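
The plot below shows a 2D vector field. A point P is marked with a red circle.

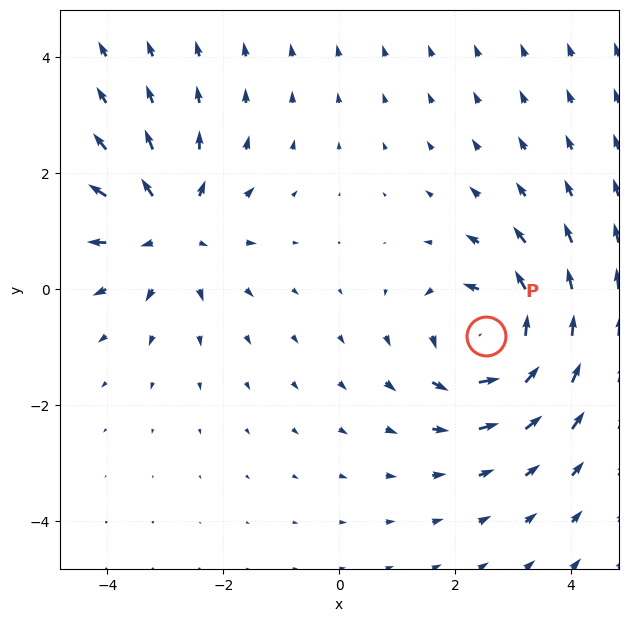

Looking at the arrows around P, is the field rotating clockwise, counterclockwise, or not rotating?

Near P at (2.5, -0.8) the arrows circulate counterclockwise. The curl (z-component) there is about +5; positive curl means counterclockwise rotation.

counterclockwise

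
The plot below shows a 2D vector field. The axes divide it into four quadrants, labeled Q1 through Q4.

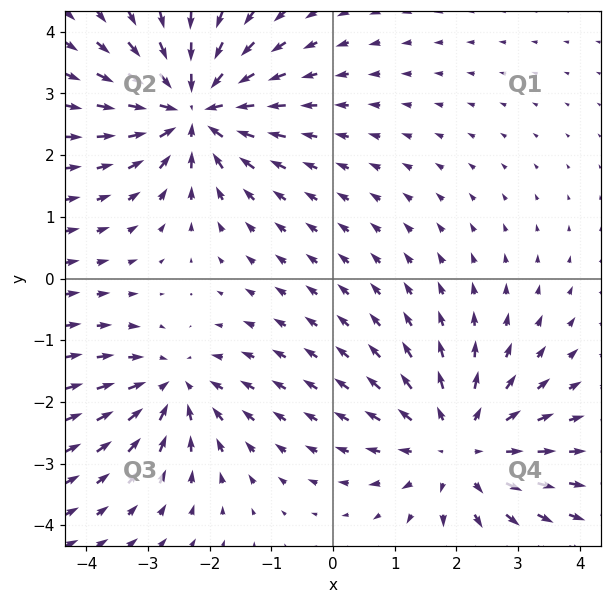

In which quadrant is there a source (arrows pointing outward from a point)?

Q4

The source sits at approximately (2.0, -2.7), which lies in quadrant Q4. The divergence there is about +4, positive as expected for a source.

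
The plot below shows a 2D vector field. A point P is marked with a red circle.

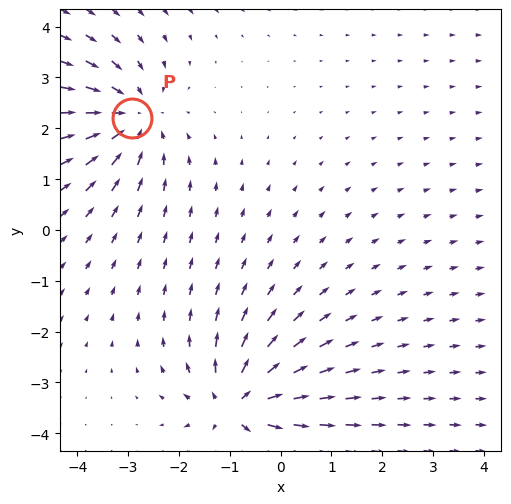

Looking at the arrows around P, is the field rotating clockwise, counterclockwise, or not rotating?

Near P at (-2.9, 2.2) the arrows show no circulation. The curl there is ≈0.

not rotating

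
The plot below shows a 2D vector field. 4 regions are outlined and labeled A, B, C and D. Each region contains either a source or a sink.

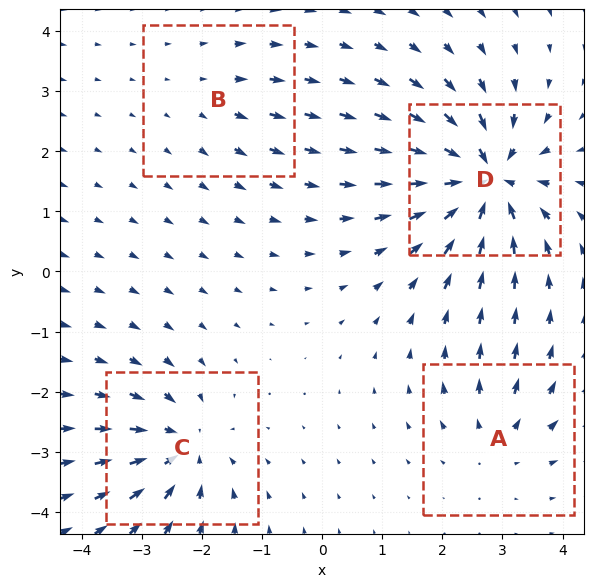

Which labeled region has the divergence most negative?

D

Divergence at each region's feature centre — A: about +4, B: about +2, C: about -6, D: about -9. Region D is most negative.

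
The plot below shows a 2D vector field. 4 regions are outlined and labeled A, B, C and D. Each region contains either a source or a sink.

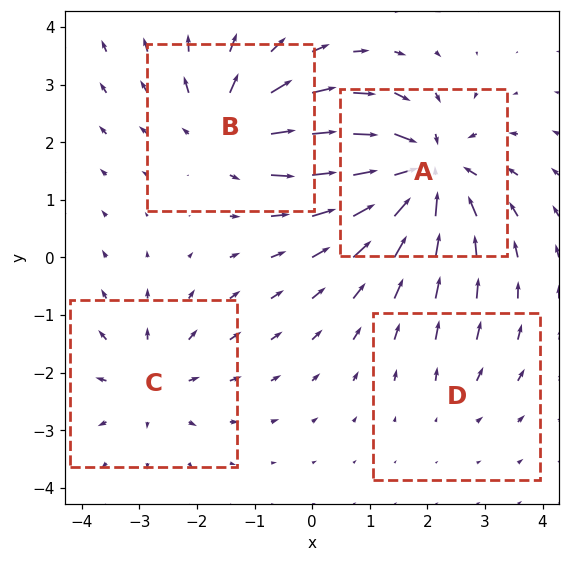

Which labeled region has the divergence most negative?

Divergence at each region's feature centre — A: about -7, B: about +5, C: about +3, D: about +2. Region A is most negative.

A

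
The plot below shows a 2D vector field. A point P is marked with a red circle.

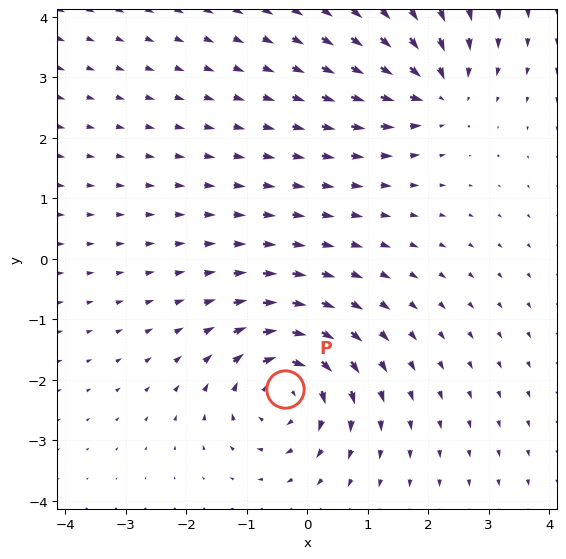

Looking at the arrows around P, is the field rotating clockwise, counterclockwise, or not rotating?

clockwise

Near P at (-0.4, -2.1) the arrows circulate clockwise. The curl (z-component) there is about -6; negative curl means clockwise rotation.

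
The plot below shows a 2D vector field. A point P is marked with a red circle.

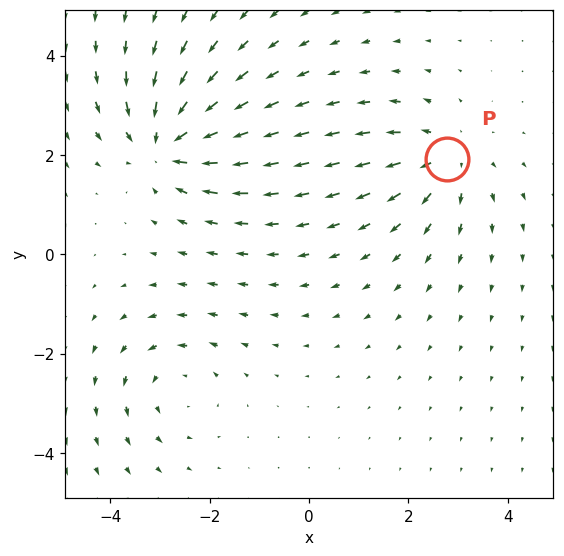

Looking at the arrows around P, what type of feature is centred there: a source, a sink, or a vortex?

At P (2.8, 1.9) the arrows spread outward. Divergence about +3, curl ≈0 — positive divergence with near-zero curl is a source.

source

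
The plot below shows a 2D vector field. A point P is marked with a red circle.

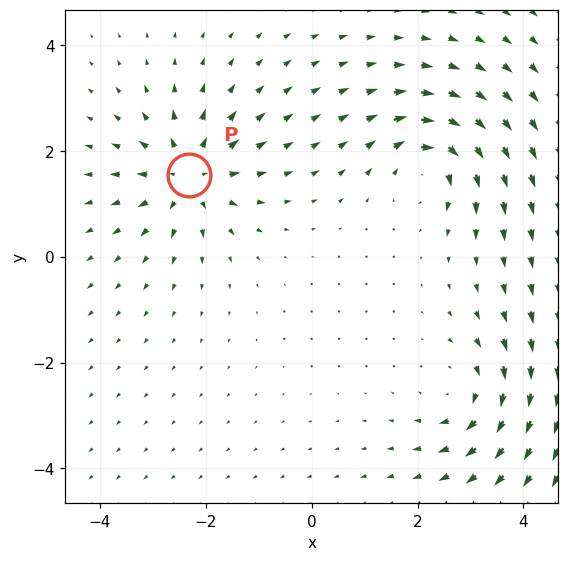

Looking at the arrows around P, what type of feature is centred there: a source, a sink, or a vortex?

At P (-2.3, 1.5) the arrows spread outward. Divergence about +6, curl ≈0 — positive divergence with near-zero curl is a source.

source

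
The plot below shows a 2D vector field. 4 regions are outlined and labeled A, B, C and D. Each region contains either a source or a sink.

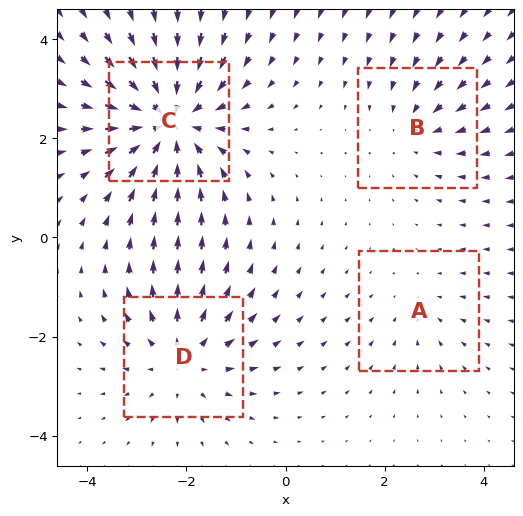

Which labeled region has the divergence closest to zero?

A

Divergence at each region's feature centre — A: about -2, B: about -3, C: about -6, D: about +4. Region A is closest to zero.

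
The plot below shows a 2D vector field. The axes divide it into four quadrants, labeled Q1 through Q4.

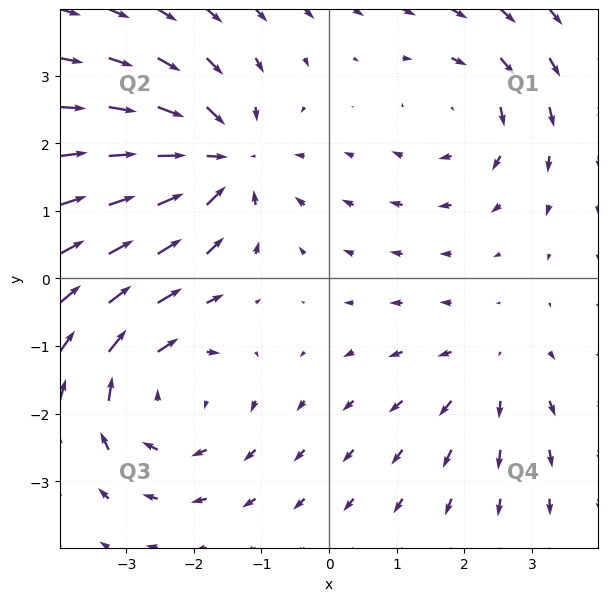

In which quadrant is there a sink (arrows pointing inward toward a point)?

Q2

The sink sits at approximately (-1.6, 1.8), which lies in quadrant Q2. The divergence there is about -5, negative as expected for a sink.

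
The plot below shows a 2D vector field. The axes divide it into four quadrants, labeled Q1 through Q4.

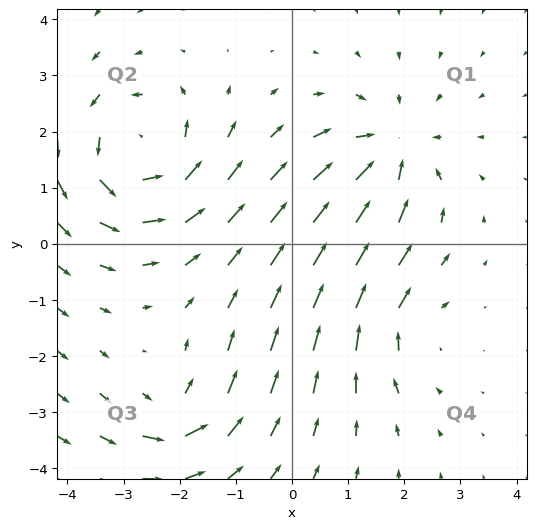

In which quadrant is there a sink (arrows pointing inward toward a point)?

Q1

The sink sits at approximately (1.7, 1.6), which lies in quadrant Q1. The divergence there is about -4, negative as expected for a sink.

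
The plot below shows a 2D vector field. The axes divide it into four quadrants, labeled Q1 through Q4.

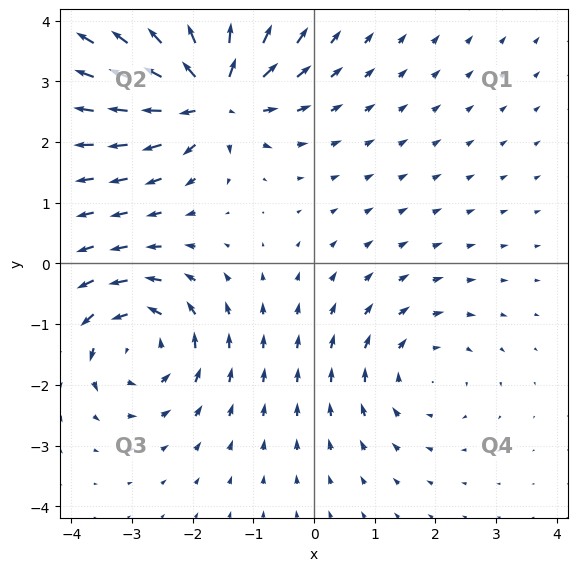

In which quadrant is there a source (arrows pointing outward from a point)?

Q2

The source sits at approximately (-1.7, 2.8), which lies in quadrant Q2. The divergence there is about +6, positive as expected for a source.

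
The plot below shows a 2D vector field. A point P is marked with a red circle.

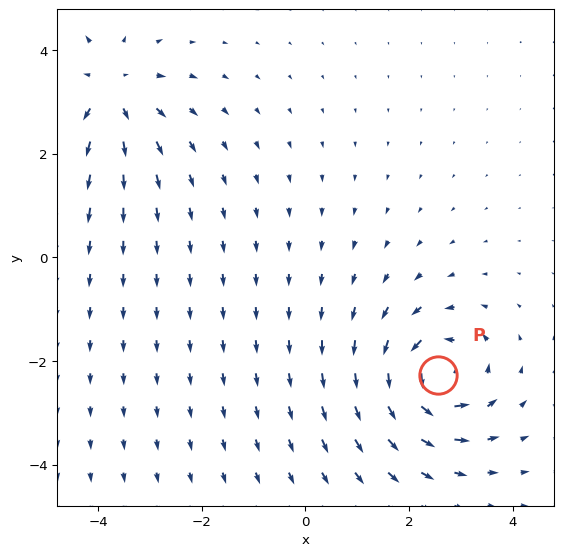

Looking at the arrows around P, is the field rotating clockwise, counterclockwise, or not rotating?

counterclockwise

Near P at (2.6, -2.3) the arrows circulate counterclockwise. The curl (z-component) there is about +5; positive curl means counterclockwise rotation.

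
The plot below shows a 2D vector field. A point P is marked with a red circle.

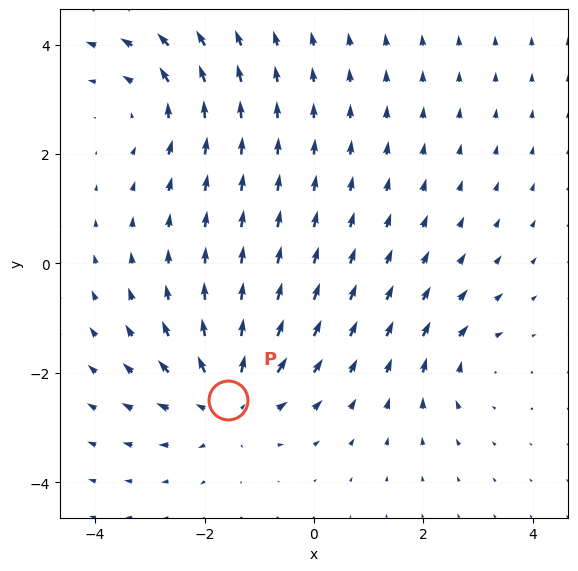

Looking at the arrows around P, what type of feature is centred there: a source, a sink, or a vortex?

At P (-1.6, -2.5) the arrows spread outward. Divergence about +5, curl ≈0 — positive divergence with near-zero curl is a source.

source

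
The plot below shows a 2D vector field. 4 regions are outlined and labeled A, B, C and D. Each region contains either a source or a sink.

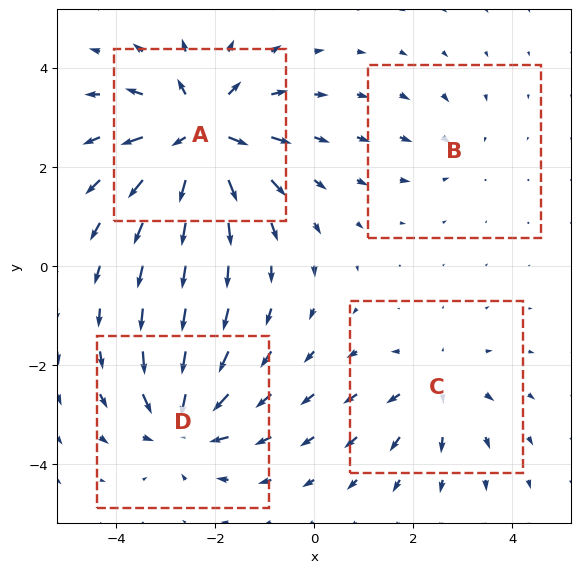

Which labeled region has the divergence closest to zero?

Divergence at each region's feature centre — A: about +8, B: about -2, C: about +4, D: about -6. Region B is closest to zero.

B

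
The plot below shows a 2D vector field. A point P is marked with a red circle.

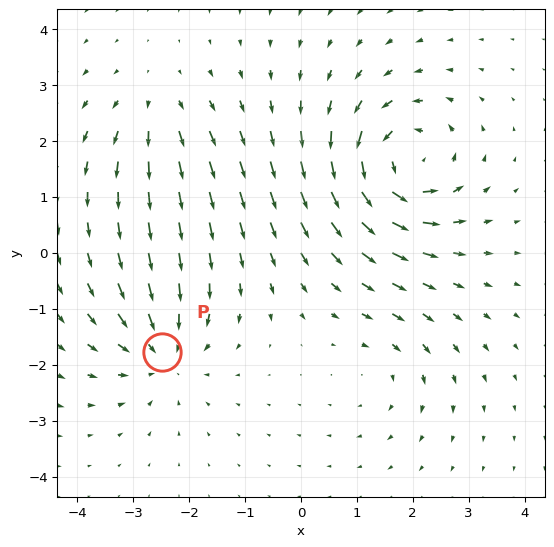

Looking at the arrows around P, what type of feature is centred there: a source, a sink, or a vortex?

At P (-2.5, -1.8) the arrows converge inward. Divergence about -4, curl ≈0 — negative divergence with near-zero curl is a sink.

sink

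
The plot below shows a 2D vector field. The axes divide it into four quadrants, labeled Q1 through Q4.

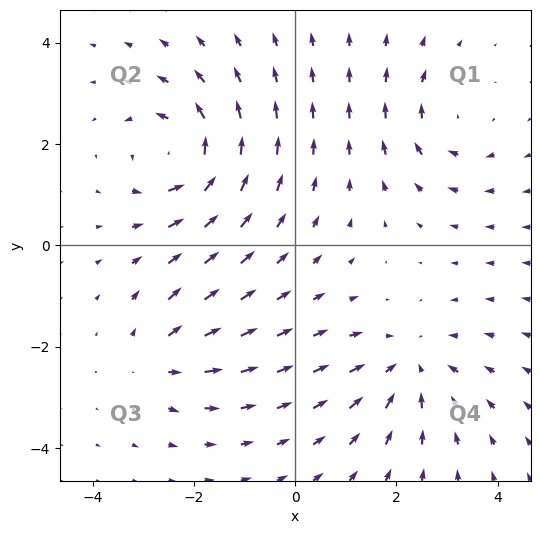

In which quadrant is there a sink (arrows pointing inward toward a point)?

The sink sits at approximately (2.3, -2.4), which lies in quadrant Q4. The divergence there is about -4, negative as expected for a sink.

Q4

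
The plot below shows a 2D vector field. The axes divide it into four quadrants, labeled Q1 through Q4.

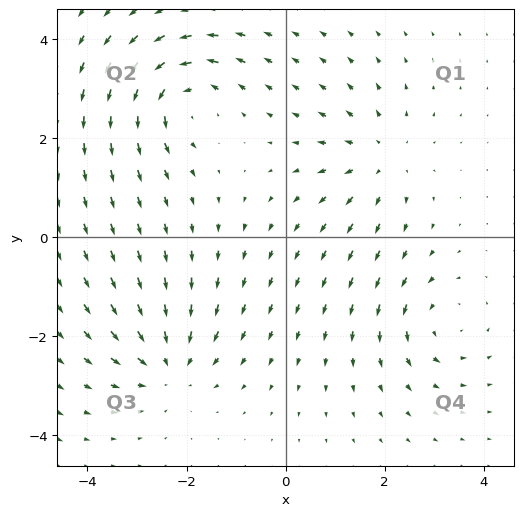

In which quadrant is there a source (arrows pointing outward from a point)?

Q1

The source sits at approximately (1.9, 1.6), which lies in quadrant Q1. The divergence there is about +4, positive as expected for a source.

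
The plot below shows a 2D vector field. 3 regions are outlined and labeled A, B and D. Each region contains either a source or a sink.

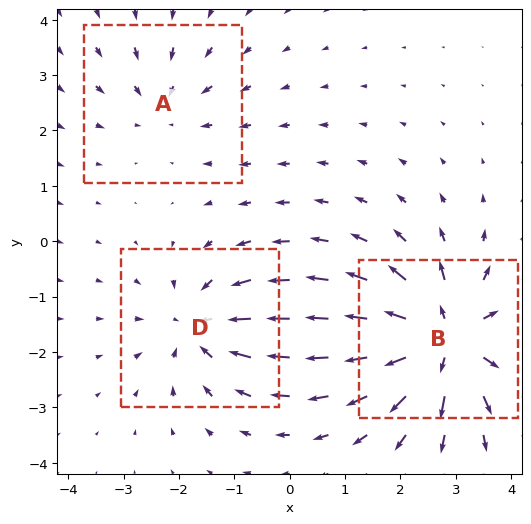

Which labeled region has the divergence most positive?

Divergence at each region's feature centre — A: about -2, B: about +5, D: about -3. Region B is most positive.

B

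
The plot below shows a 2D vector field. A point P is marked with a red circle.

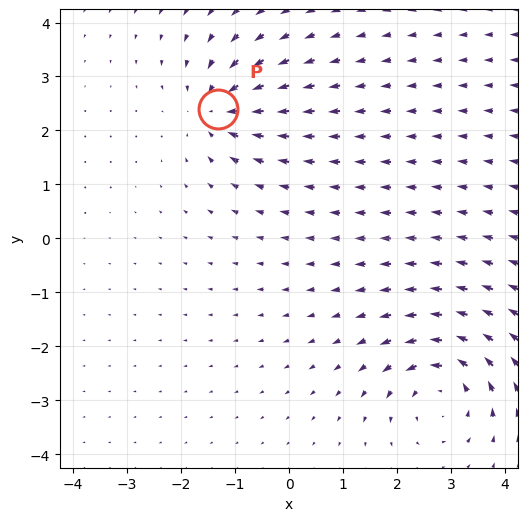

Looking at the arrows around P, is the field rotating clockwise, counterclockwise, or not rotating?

not rotating

Near P at (-1.3, 2.4) the arrows show no circulation. The curl there is ≈0.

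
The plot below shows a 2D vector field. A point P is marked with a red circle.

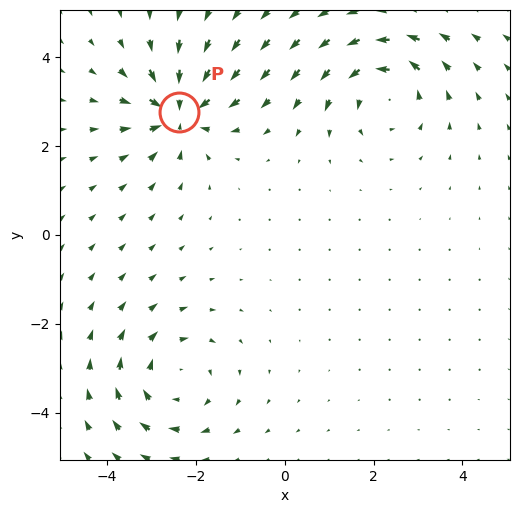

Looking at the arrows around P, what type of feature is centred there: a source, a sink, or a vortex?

sink

At P (-2.4, 2.8) the arrows converge inward. Divergence about -5, curl ≈0 — negative divergence with near-zero curl is a sink.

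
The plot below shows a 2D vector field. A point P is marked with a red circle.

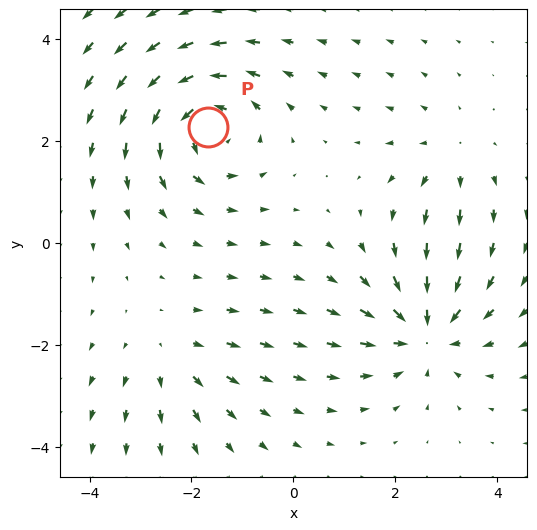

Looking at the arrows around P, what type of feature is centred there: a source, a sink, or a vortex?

At P (-1.7, 2.3) the arrows circulate counterclockwise. Divergence ≈0, curl about +5 — near-zero divergence with nonzero curl is a vortex.

vortex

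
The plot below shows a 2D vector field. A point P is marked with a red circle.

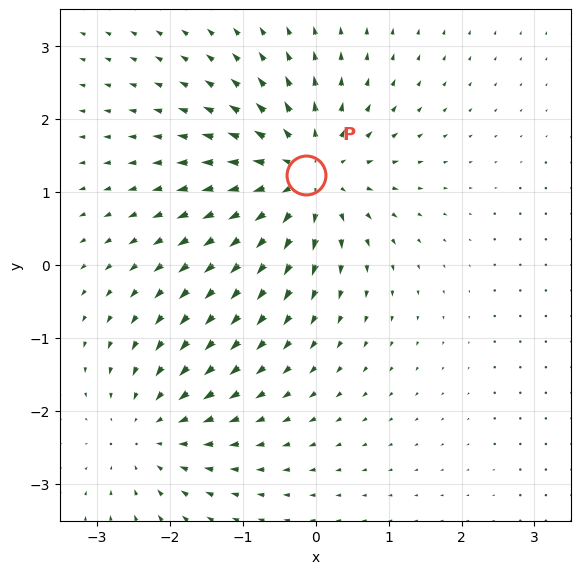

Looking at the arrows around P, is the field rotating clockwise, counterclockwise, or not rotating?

not rotating

Near P at (-0.1, 1.2) the arrows show no circulation. The curl there is ≈0.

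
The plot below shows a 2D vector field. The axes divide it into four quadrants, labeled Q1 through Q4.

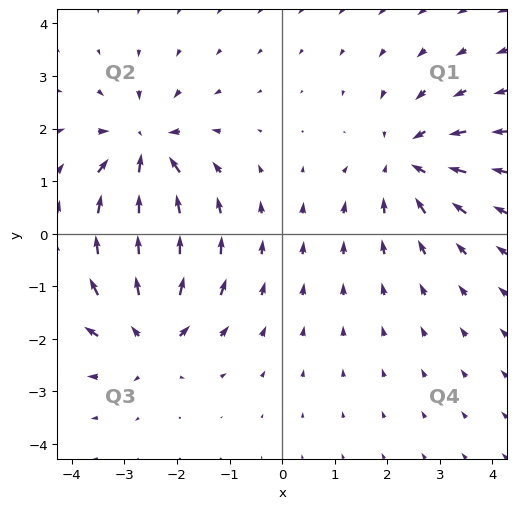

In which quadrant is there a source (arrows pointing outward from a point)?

Q3

The source sits at approximately (-2.5, -2.0), which lies in quadrant Q3. The divergence there is about +5, positive as expected for a source.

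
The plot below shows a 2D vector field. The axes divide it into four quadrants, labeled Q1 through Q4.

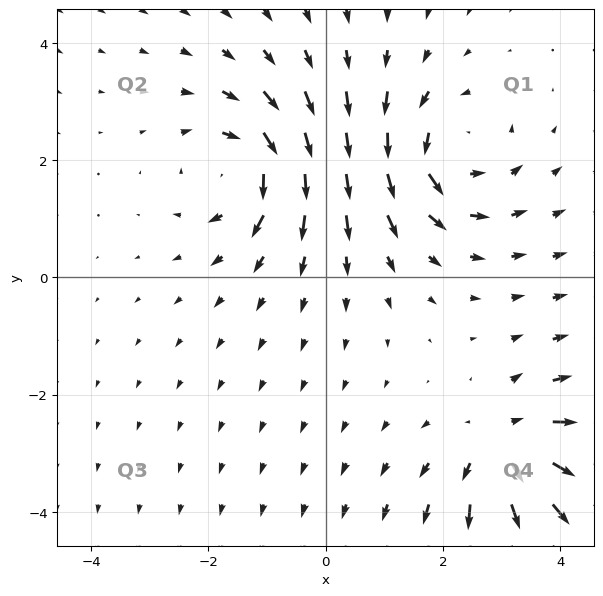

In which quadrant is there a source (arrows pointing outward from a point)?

The source sits at approximately (3.1, -2.9), which lies in quadrant Q4. The divergence there is about +5, positive as expected for a source.

Q4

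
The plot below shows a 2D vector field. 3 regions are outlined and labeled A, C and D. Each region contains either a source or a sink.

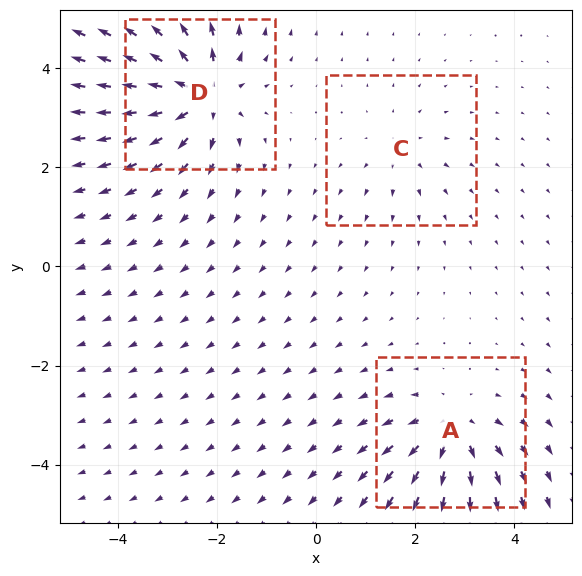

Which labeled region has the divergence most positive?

Divergence at each region's feature centre — A: about +4, C: about +2, D: about +6. Region D is most positive.

D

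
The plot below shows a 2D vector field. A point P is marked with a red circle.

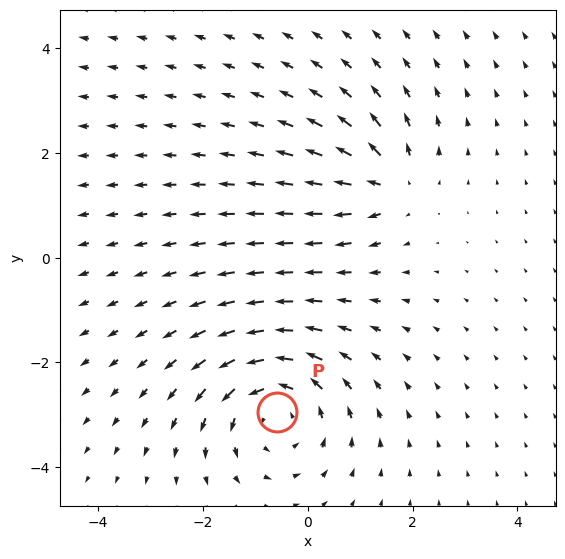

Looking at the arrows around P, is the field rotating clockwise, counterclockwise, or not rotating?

Near P at (-0.6, -2.9) the arrows circulate counterclockwise. The curl (z-component) there is about +4; positive curl means counterclockwise rotation.

counterclockwise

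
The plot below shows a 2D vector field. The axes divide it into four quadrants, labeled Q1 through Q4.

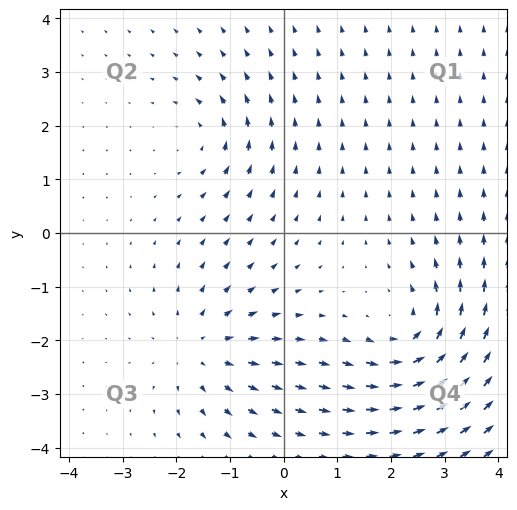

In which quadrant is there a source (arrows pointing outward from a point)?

The source sits at approximately (-1.5, -2.2), which lies in quadrant Q3. The divergence there is about +4, positive as expected for a source.

Q3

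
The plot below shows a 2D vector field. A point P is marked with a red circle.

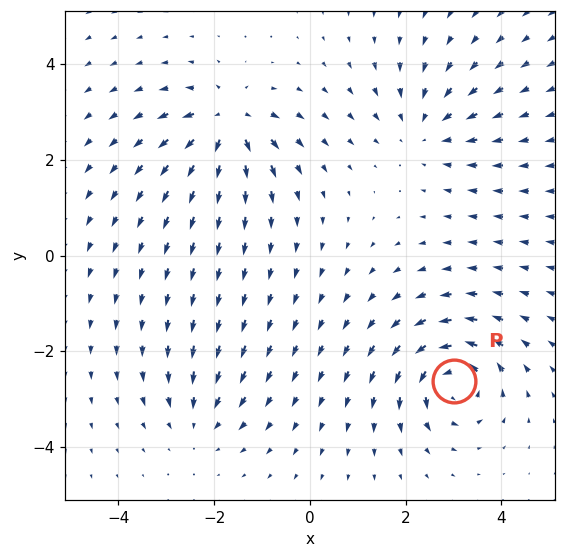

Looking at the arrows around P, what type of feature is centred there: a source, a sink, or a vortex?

vortex

At P (3.0, -2.6) the arrows circulate counterclockwise. Divergence ≈0, curl about +7 — near-zero divergence with nonzero curl is a vortex.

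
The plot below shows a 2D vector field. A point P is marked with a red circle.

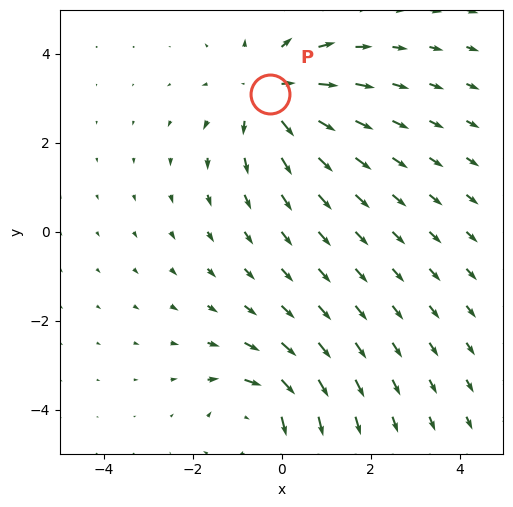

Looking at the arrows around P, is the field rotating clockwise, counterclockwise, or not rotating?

Near P at (-0.3, 3.1) the arrows show no circulation. The curl there is ≈0.

not rotating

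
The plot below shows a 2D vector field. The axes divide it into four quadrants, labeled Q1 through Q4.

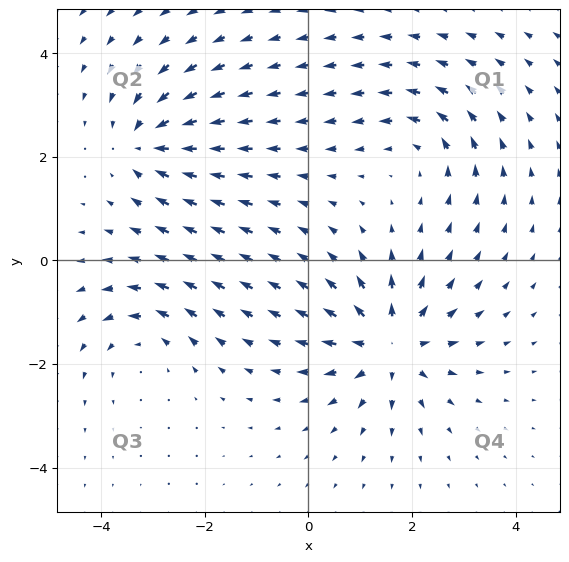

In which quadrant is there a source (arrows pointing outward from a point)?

Q4

The source sits at approximately (1.6, -1.6), which lies in quadrant Q4. The divergence there is about +5, positive as expected for a source.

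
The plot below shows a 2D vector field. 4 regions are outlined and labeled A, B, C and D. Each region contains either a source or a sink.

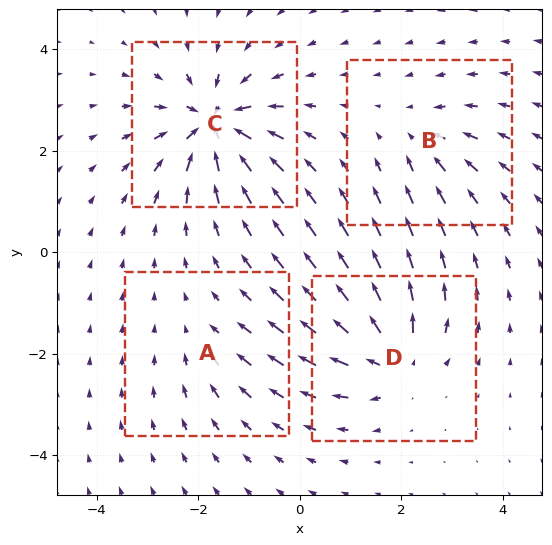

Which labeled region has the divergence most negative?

Divergence at each region's feature centre — A: about -3, B: about -4, C: about -9, D: about +7. Region C is most negative.

C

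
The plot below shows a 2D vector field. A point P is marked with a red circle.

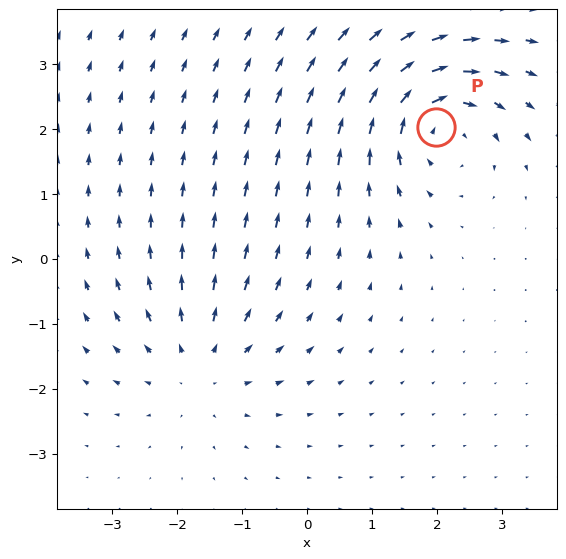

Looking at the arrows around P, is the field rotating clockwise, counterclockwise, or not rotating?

Near P at (2.0, 2.0) the arrows circulate clockwise. The curl (z-component) there is about -5; negative curl means clockwise rotation.

clockwise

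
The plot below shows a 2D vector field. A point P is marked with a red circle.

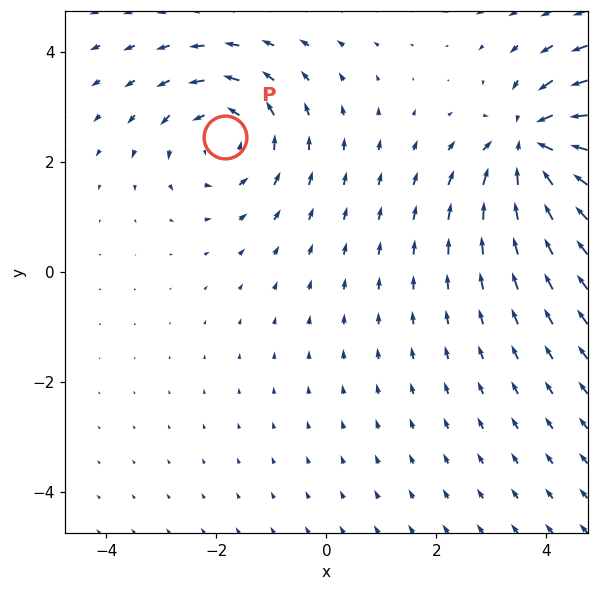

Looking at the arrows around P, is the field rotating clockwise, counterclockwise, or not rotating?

counterclockwise

Near P at (-1.8, 2.4) the arrows circulate counterclockwise. The curl (z-component) there is about +3; positive curl means counterclockwise rotation.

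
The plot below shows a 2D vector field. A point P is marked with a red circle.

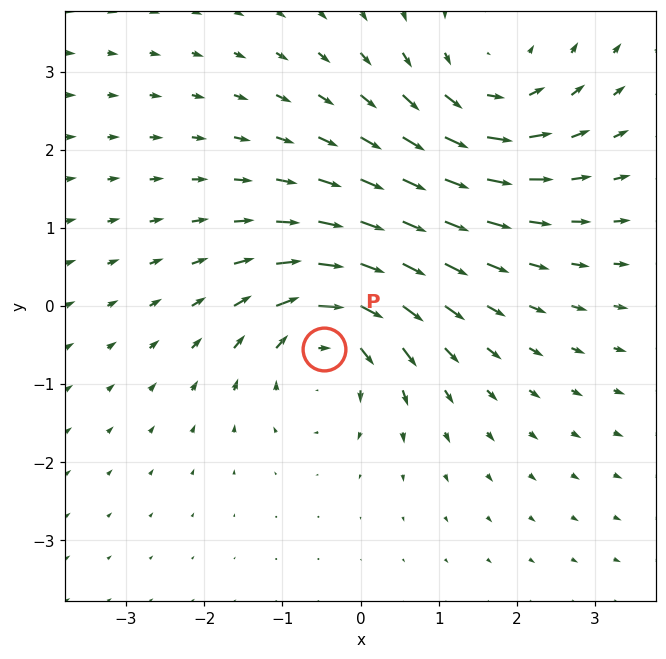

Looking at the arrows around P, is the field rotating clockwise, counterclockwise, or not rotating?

Near P at (-0.5, -0.6) the arrows circulate clockwise. The curl (z-component) there is about -6; negative curl means clockwise rotation.

clockwise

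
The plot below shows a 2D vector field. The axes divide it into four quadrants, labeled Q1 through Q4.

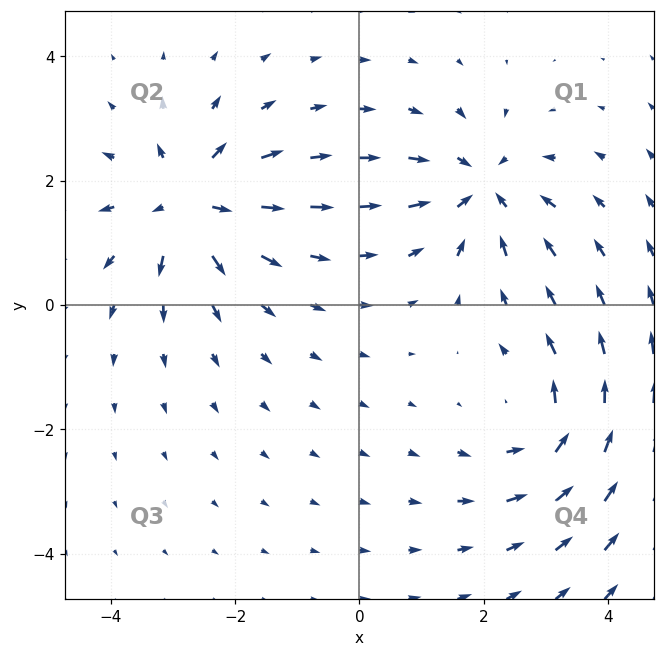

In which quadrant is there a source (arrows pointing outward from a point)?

Q2

The source sits at approximately (-2.7, 1.6), which lies in quadrant Q2. The divergence there is about +5, positive as expected for a source.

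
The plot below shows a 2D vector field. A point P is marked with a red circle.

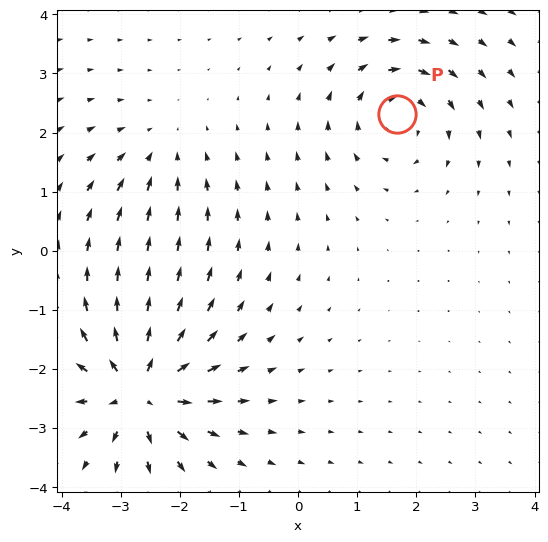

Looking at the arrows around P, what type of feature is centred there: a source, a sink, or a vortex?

At P (1.7, 2.3) the arrows circulate clockwise. Divergence ≈0, curl about -4 — near-zero divergence with nonzero curl is a vortex.

vortex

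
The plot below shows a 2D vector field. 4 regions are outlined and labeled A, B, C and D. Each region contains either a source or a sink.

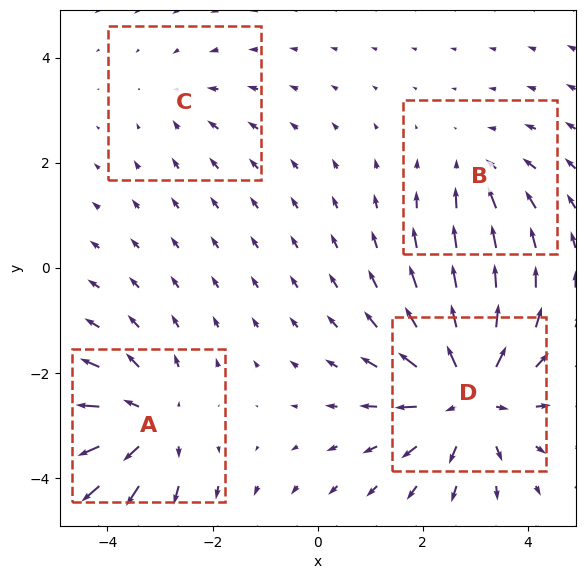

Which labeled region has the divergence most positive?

Divergence at each region's feature centre — A: about +5, B: about -3, C: about -2, D: about +6. Region D is most positive.

D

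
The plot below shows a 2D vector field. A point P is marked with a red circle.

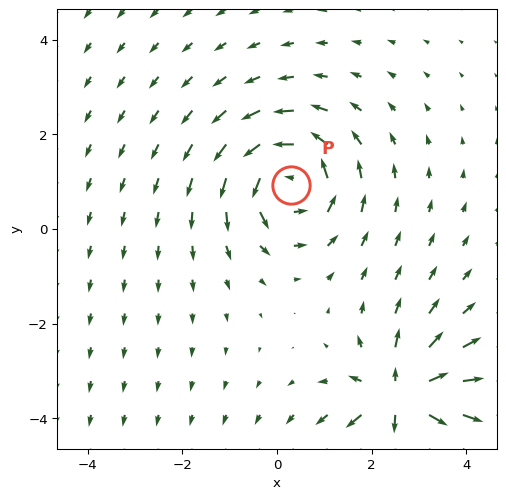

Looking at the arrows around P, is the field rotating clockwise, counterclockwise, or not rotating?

counterclockwise

Near P at (0.3, 0.9) the arrows circulate counterclockwise. The curl (z-component) there is about +5; positive curl means counterclockwise rotation.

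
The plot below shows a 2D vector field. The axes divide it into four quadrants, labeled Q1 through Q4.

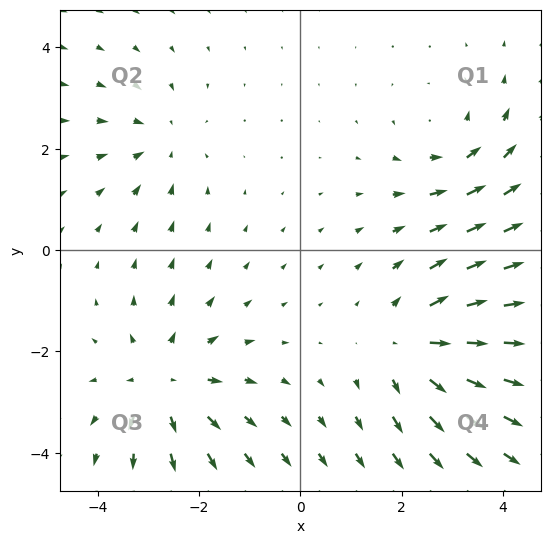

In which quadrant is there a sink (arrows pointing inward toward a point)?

Q2

The sink sits at approximately (-2.8, 2.1), which lies in quadrant Q2. The divergence there is about -3, negative as expected for a sink.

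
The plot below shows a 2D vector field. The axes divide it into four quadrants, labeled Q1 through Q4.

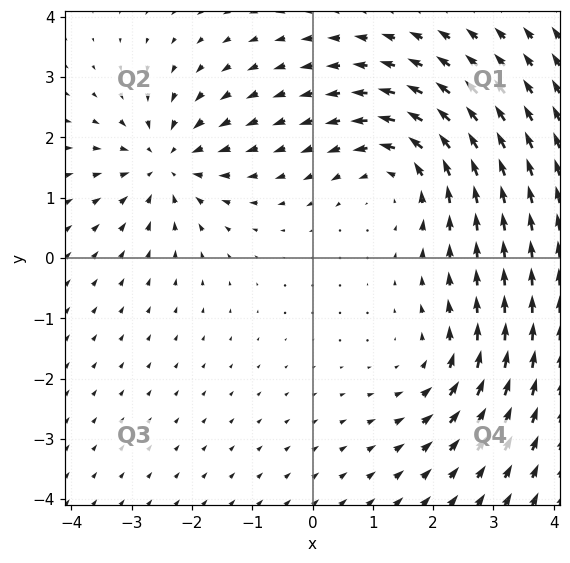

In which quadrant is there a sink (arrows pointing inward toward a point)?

The sink sits at approximately (-2.4, 1.6), which lies in quadrant Q2. The divergence there is about -4, negative as expected for a sink.

Q2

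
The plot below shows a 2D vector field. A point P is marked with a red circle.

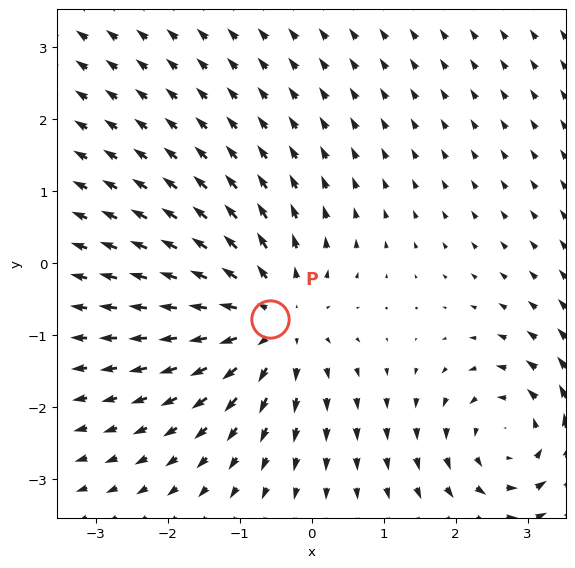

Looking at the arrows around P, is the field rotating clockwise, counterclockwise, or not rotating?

Near P at (-0.6, -0.8) the arrows show no circulation. The curl there is ≈0.

not rotating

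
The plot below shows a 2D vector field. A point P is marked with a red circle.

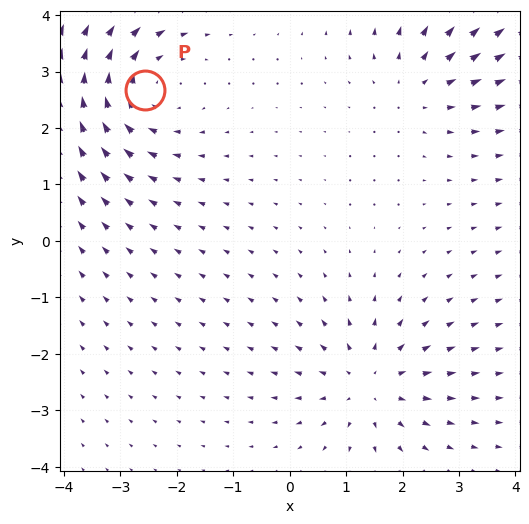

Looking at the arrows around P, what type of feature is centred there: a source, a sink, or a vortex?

vortex

At P (-2.6, 2.7) the arrows circulate clockwise. Divergence ≈0, curl about -4 — near-zero divergence with nonzero curl is a vortex.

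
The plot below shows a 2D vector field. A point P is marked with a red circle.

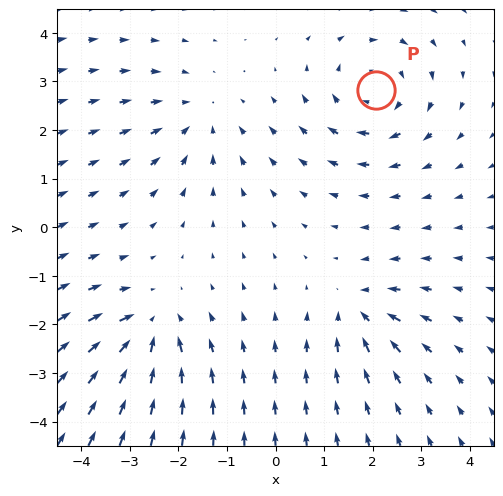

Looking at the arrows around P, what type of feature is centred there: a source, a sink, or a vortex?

vortex

At P (2.1, 2.8) the arrows circulate clockwise. Divergence ≈0, curl about -4 — near-zero divergence with nonzero curl is a vortex.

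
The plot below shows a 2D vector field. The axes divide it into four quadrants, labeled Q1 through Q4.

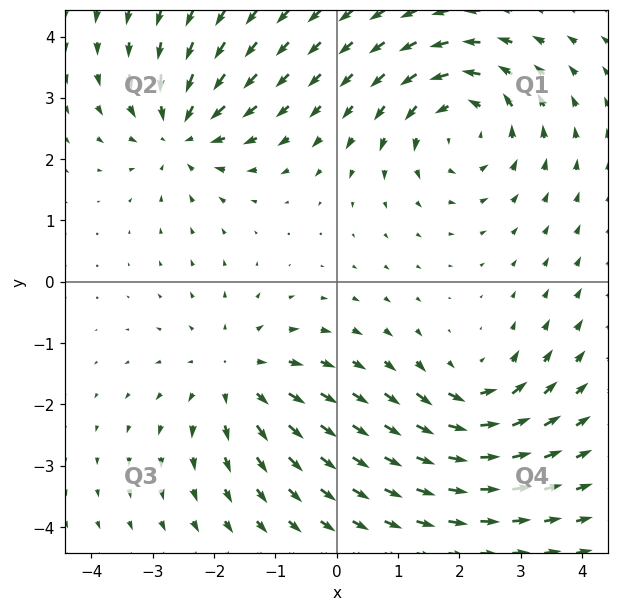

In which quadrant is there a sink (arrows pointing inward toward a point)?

The sink sits at approximately (-2.5, 2.4), which lies in quadrant Q2. The divergence there is about -5, negative as expected for a sink.

Q2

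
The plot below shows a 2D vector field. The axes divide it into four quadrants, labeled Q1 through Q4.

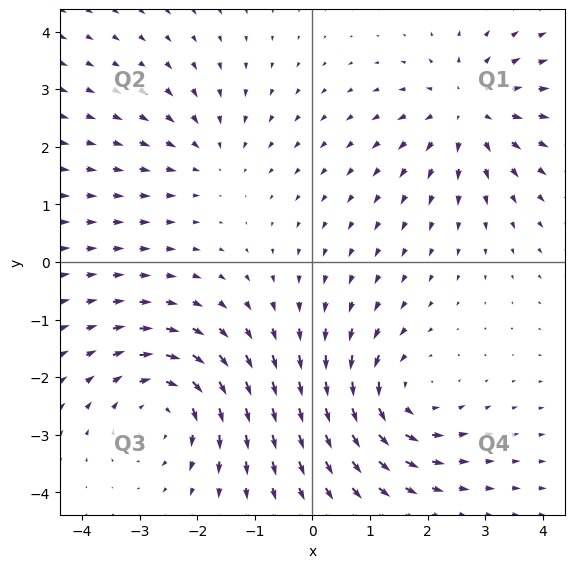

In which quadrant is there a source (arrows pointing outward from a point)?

Q1

The source sits at approximately (2.7, 2.6), which lies in quadrant Q1. The divergence there is about +4, positive as expected for a source.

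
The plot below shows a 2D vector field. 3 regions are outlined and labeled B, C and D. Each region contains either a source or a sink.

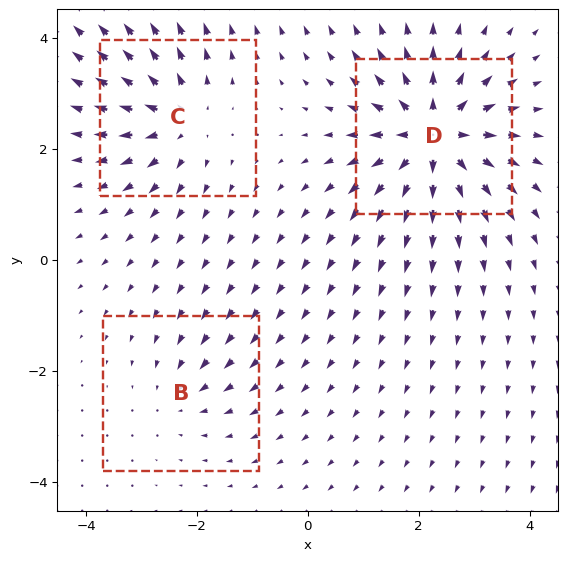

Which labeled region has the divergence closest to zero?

B

Divergence at each region's feature centre — B: about -2, C: about +4, D: about +6. Region B is closest to zero.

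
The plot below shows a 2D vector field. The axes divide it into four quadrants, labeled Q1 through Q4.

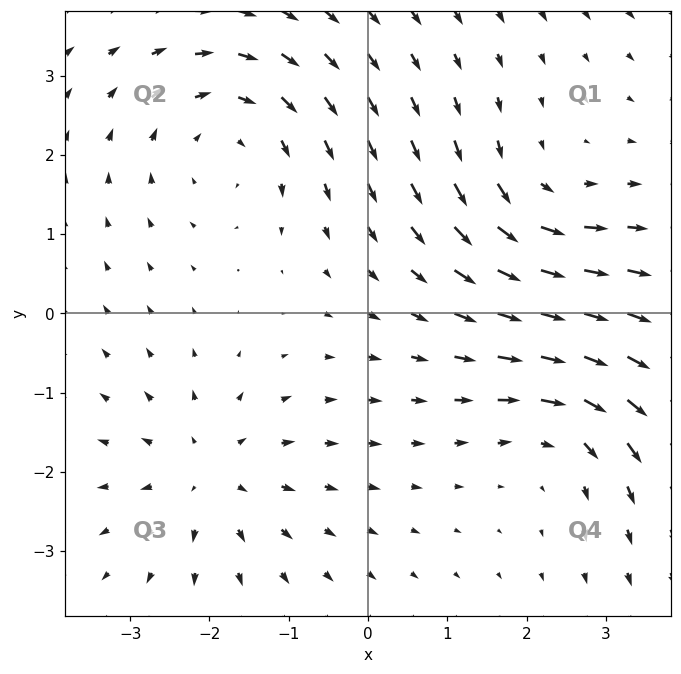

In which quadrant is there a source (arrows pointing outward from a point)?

The source sits at approximately (-2.0, -2.0), which lies in quadrant Q3. The divergence there is about +3, positive as expected for a source.

Q3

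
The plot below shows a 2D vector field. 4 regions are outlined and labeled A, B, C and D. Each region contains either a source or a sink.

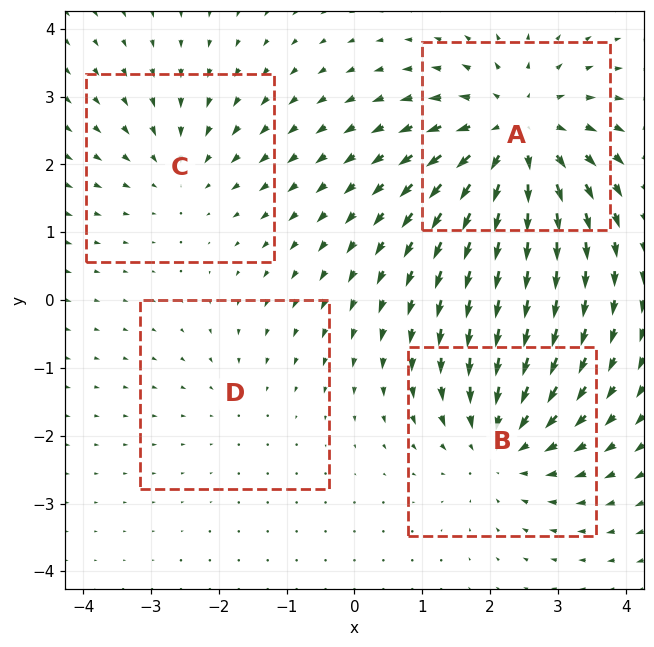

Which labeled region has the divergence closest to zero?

Divergence at each region's feature centre — A: about +7, B: about -5, C: about -3, D: about -2. Region D is closest to zero.

D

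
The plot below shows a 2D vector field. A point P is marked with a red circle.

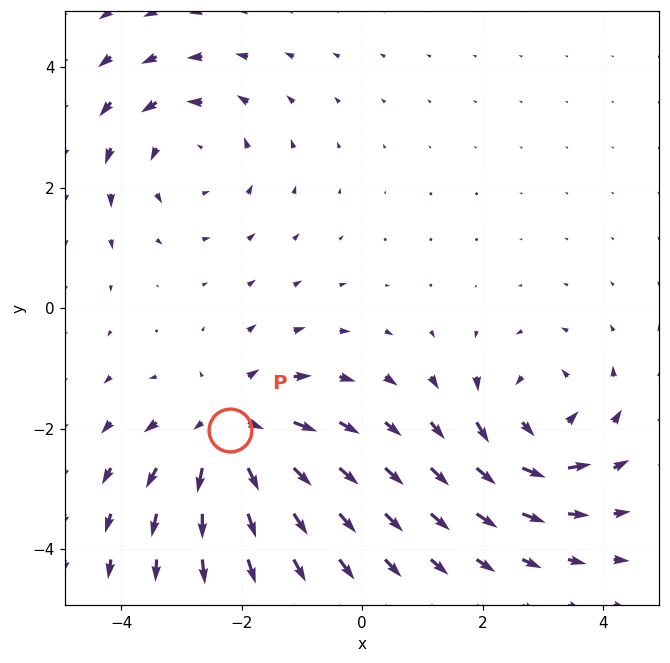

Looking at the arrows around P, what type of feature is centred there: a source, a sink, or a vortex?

source

At P (-2.2, -2.0) the arrows spread outward. Divergence about +4, curl ≈0 — positive divergence with near-zero curl is a source.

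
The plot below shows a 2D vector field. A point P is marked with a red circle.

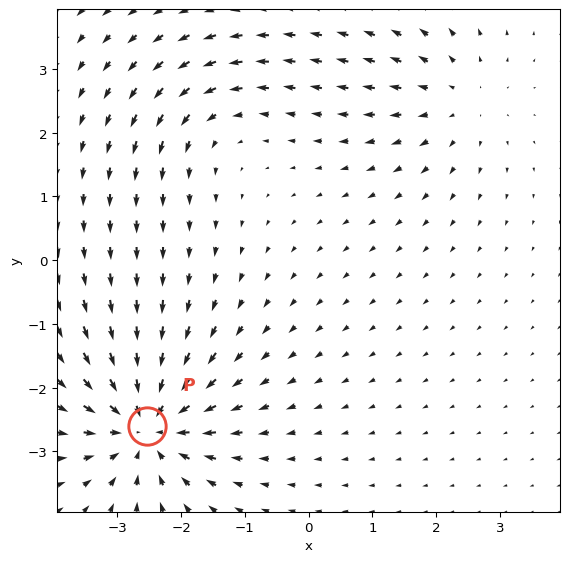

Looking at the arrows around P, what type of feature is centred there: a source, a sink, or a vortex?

At P (-2.5, -2.6) the arrows converge inward. Divergence about -6, curl ≈0 — negative divergence with near-zero curl is a sink.

sink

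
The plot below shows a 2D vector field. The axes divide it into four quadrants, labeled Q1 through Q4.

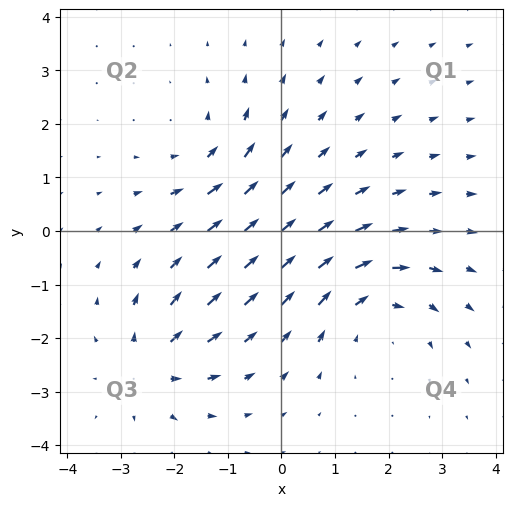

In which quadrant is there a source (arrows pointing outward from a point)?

Q3

The source sits at approximately (-2.4, -2.5), which lies in quadrant Q3. The divergence there is about +4, positive as expected for a source.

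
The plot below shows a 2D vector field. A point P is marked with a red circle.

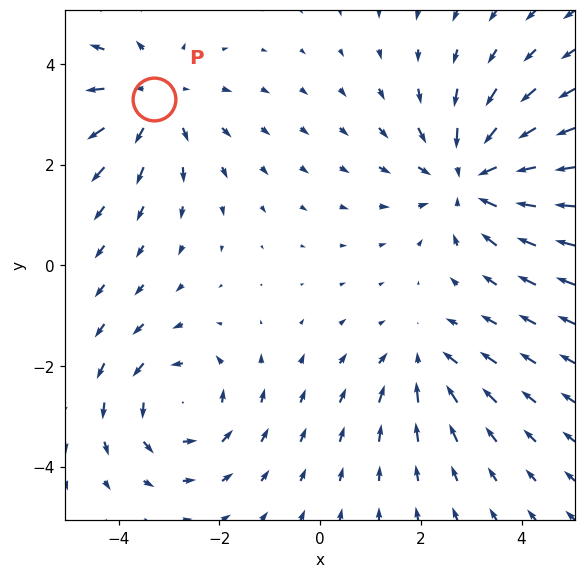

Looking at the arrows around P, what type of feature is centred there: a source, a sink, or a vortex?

source

At P (-3.3, 3.3) the arrows spread outward. Divergence about +3, curl ≈0 — positive divergence with near-zero curl is a source.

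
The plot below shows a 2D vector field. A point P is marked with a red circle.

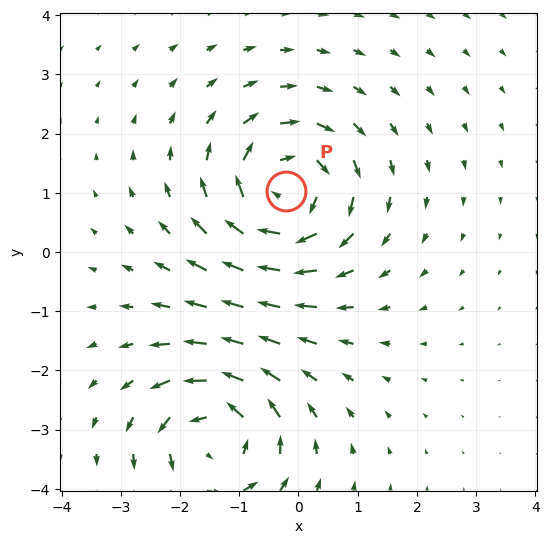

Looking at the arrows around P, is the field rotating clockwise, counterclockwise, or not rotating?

clockwise

Near P at (-0.2, 1.0) the arrows circulate clockwise. The curl (z-component) there is about -5; negative curl means clockwise rotation.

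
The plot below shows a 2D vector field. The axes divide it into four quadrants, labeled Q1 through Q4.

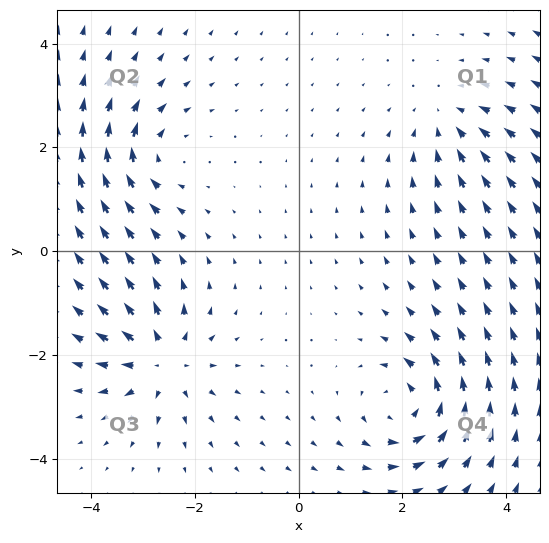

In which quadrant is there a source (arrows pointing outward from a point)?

Q3

The source sits at approximately (-2.6, -2.1), which lies in quadrant Q3. The divergence there is about +5, positive as expected for a source.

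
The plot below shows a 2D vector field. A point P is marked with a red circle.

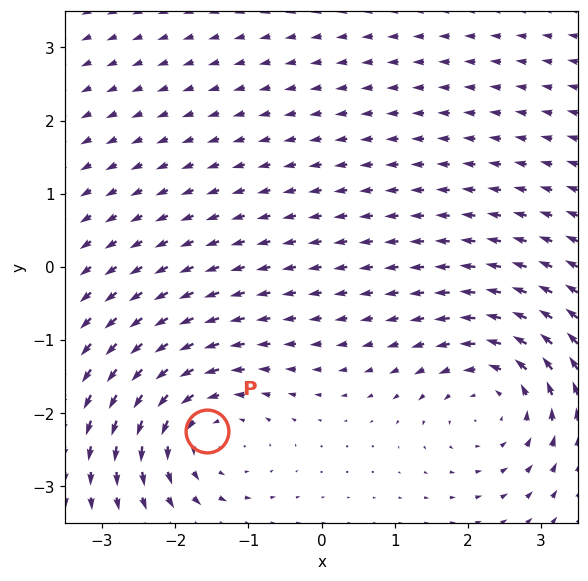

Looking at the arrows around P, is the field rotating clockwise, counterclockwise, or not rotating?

counterclockwise

Near P at (-1.6, -2.2) the arrows circulate counterclockwise. The curl (z-component) there is about +4; positive curl means counterclockwise rotation.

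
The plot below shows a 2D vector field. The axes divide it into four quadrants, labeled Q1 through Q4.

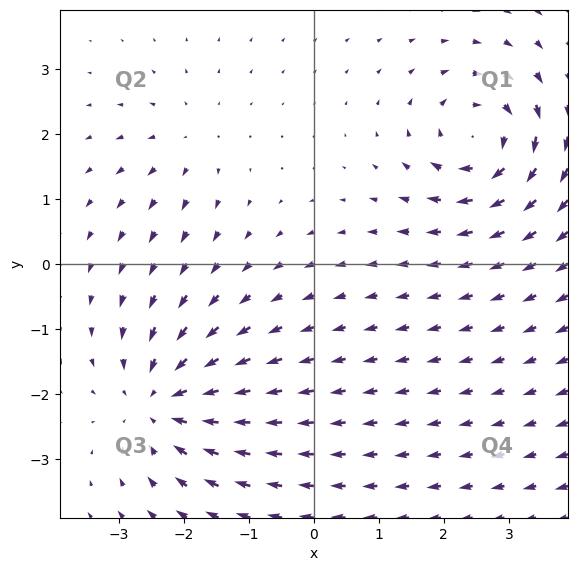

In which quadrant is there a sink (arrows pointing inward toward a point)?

The sink sits at approximately (-2.3, -2.1), which lies in quadrant Q3. The divergence there is about -5, negative as expected for a sink.

Q3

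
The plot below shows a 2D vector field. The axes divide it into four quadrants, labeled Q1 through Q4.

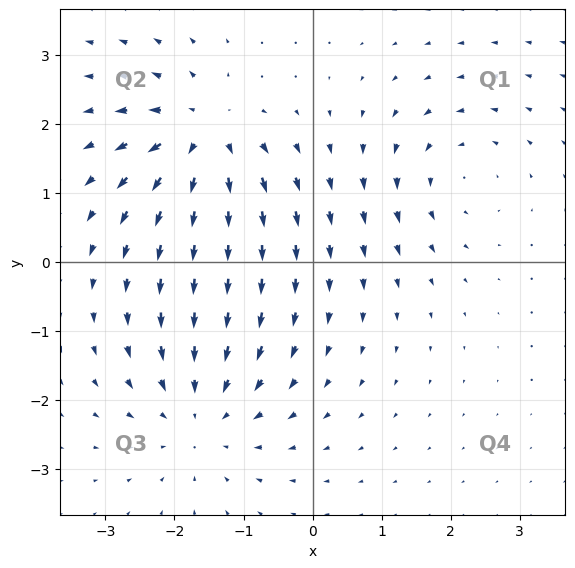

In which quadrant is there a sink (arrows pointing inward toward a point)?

Q3

The sink sits at approximately (-1.6, -2.2), which lies in quadrant Q3. The divergence there is about -4, negative as expected for a sink.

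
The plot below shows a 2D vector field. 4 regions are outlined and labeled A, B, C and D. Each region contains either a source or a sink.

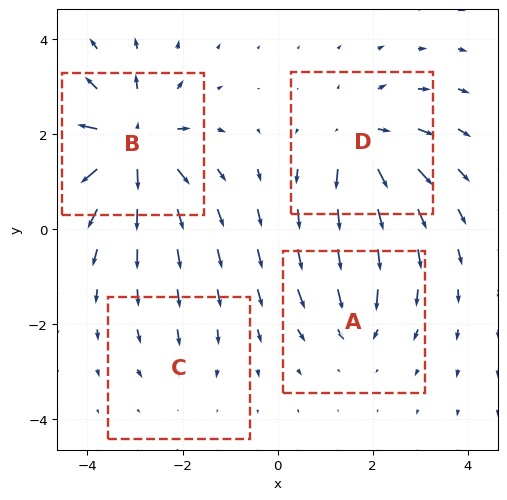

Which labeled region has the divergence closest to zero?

Divergence at each region's feature centre — A: about -4, B: about +7, C: about -2, D: about +5. Region C is closest to zero.

C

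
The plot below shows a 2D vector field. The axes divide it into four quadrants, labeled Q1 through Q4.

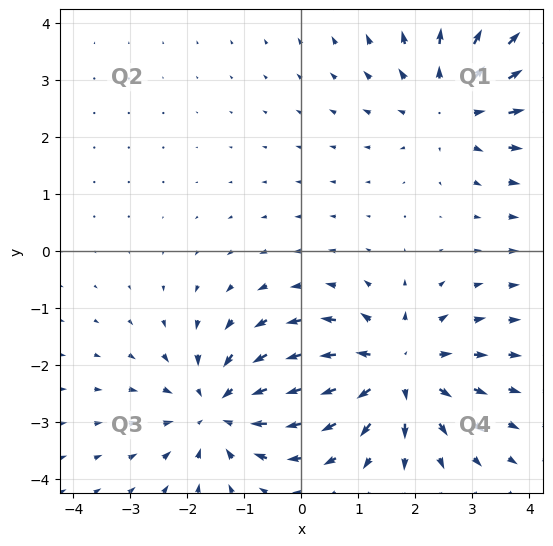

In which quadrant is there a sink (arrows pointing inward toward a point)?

The sink sits at approximately (-1.4, -2.8), which lies in quadrant Q3. The divergence there is about -4, negative as expected for a sink.

Q3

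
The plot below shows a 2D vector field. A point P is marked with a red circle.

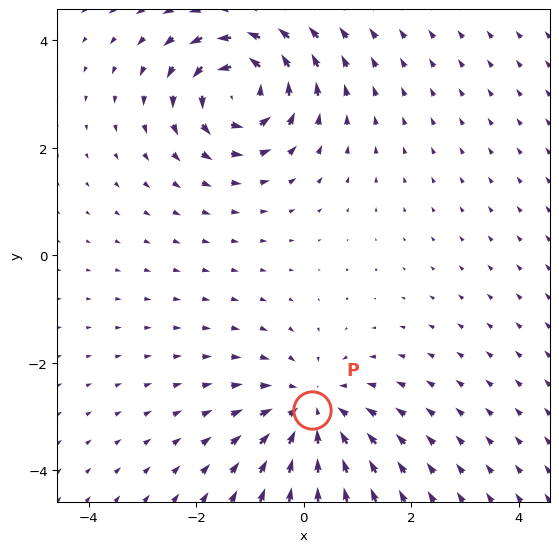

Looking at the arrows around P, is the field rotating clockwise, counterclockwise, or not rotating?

not rotating

Near P at (0.2, -2.9) the arrows show no circulation. The curl there is ≈0.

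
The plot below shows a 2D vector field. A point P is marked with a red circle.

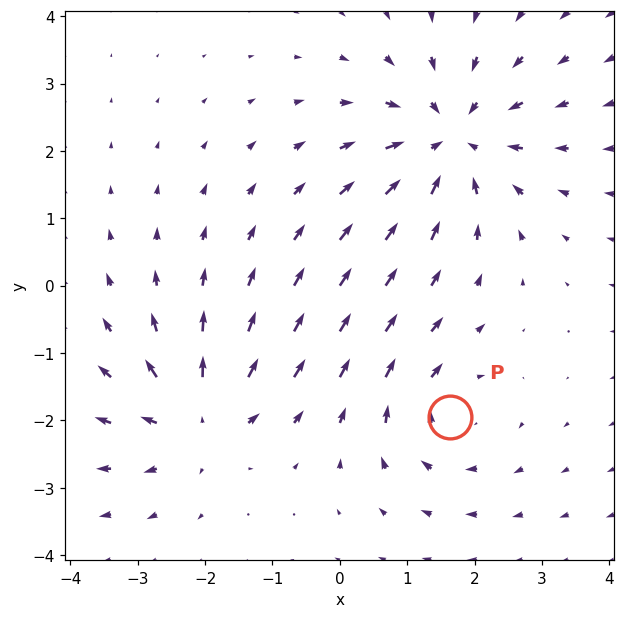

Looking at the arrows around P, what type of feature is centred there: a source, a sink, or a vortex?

vortex

At P (1.6, -1.9) the arrows circulate clockwise. Divergence ≈0, curl about -3 — near-zero divergence with nonzero curl is a vortex.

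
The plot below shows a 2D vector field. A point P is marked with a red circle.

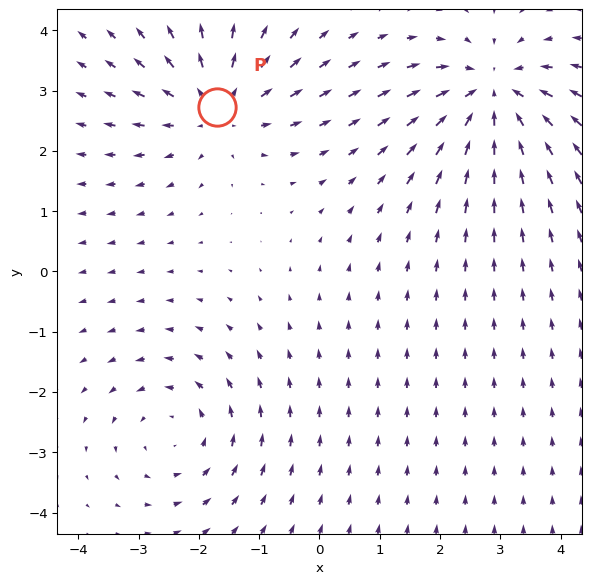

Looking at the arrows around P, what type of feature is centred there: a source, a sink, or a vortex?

source

At P (-1.7, 2.7) the arrows spread outward. Divergence about +4, curl ≈0 — positive divergence with near-zero curl is a source.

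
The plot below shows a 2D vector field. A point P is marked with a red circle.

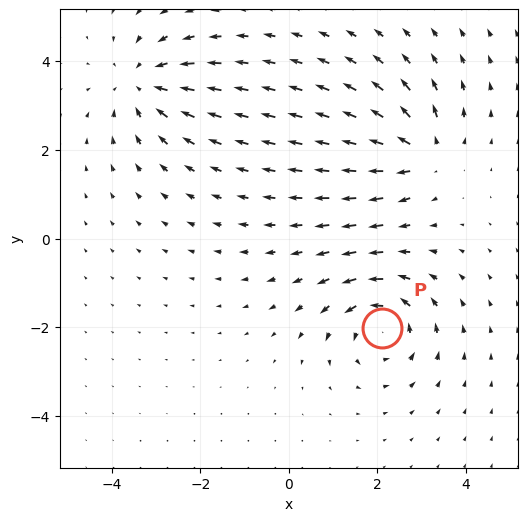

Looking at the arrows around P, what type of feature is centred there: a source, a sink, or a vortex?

At P (2.1, -2.0) the arrows circulate counterclockwise. Divergence ≈0, curl about +6 — near-zero divergence with nonzero curl is a vortex.

vortex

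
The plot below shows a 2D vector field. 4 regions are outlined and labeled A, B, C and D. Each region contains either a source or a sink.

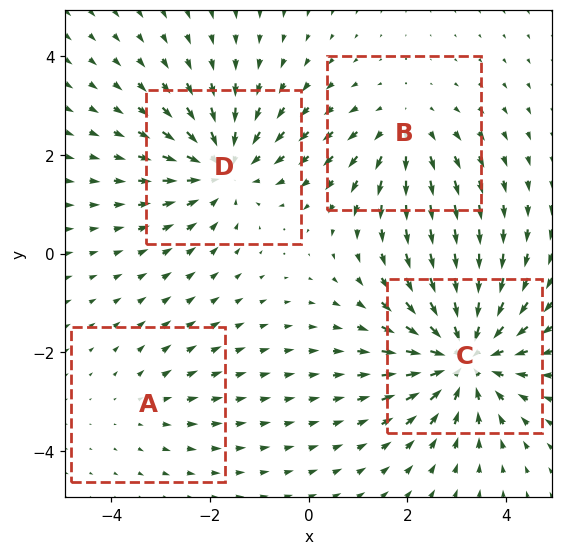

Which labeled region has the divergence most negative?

C

Divergence at each region's feature centre — A: about +2, B: about +3, C: about -6, D: about -4. Region C is most negative.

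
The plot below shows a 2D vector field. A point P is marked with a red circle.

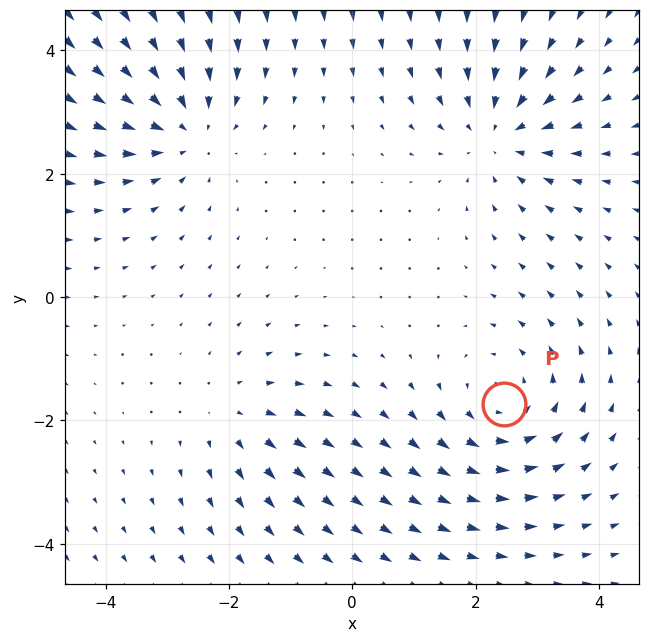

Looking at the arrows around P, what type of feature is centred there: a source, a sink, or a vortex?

At P (2.5, -1.7) the arrows circulate counterclockwise. Divergence ≈0, curl about +4 — near-zero divergence with nonzero curl is a vortex.

vortex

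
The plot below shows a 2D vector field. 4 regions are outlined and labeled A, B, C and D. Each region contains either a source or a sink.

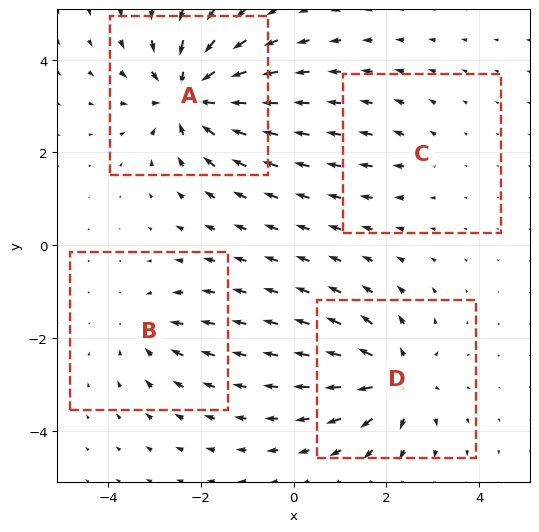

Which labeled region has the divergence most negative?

A

Divergence at each region's feature centre — A: about -7, B: about -3, C: about +2, D: about +6. Region A is most negative.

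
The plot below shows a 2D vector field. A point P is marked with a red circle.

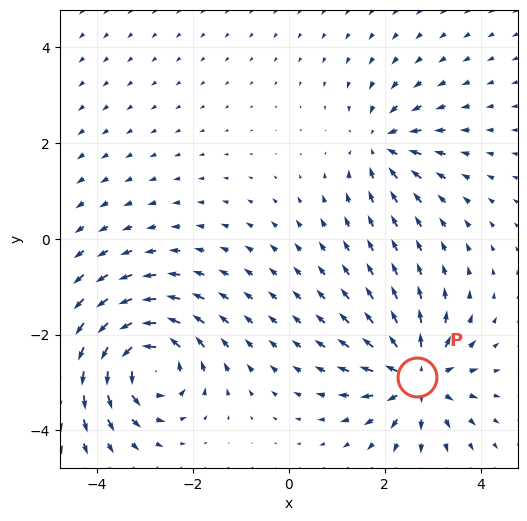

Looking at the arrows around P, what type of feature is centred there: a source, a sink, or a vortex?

At P (2.7, -2.9) the arrows spread outward. Divergence about +5, curl ≈0 — positive divergence with near-zero curl is a source.

source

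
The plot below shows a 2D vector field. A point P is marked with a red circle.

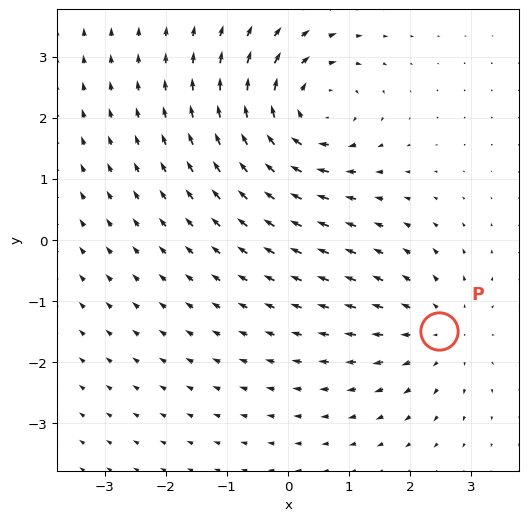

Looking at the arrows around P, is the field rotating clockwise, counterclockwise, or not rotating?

Near P at (2.5, -1.5) the arrows show no circulation. The curl there is ≈0.

not rotating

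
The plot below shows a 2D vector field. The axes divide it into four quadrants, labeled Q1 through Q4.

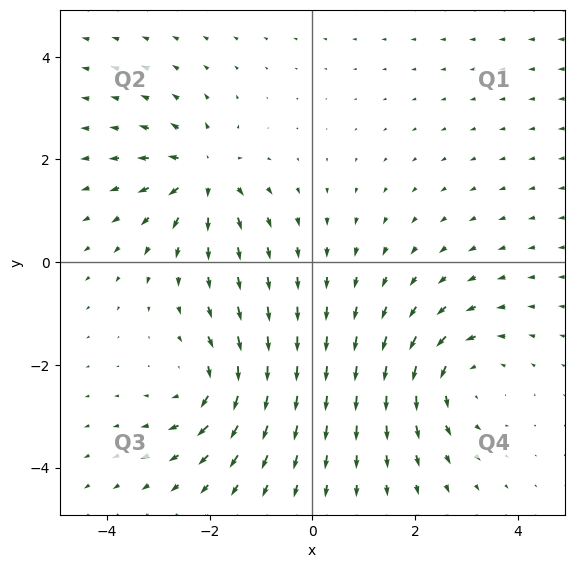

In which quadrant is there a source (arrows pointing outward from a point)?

The source sits at approximately (-2.1, 1.7), which lies in quadrant Q2. The divergence there is about +5, positive as expected for a source.

Q2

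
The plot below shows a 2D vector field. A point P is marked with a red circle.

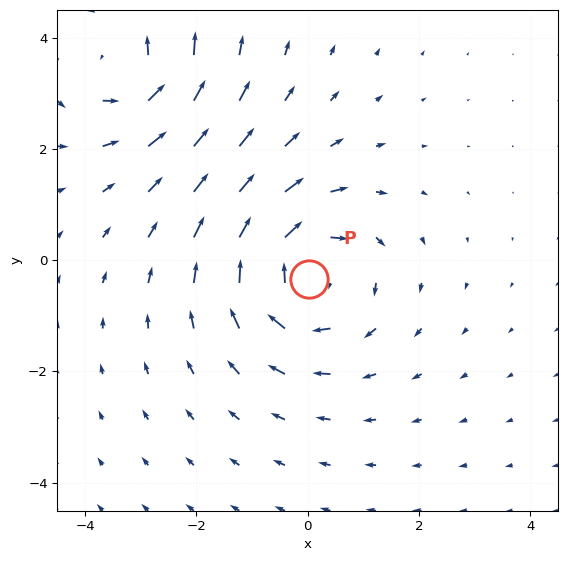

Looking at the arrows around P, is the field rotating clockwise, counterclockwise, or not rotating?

Near P at (0.0, -0.3) the arrows circulate clockwise. The curl (z-component) there is about -3; negative curl means clockwise rotation.

clockwise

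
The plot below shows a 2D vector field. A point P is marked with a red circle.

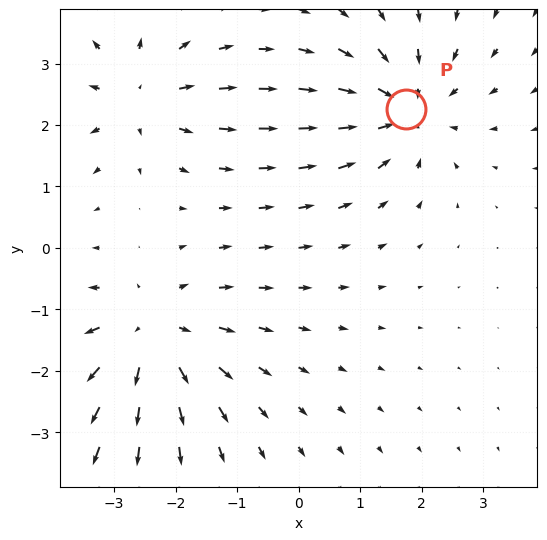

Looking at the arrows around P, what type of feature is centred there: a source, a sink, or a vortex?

At P (1.7, 2.3) the arrows converge inward. Divergence about -4, curl ≈0 — negative divergence with near-zero curl is a sink.

sink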